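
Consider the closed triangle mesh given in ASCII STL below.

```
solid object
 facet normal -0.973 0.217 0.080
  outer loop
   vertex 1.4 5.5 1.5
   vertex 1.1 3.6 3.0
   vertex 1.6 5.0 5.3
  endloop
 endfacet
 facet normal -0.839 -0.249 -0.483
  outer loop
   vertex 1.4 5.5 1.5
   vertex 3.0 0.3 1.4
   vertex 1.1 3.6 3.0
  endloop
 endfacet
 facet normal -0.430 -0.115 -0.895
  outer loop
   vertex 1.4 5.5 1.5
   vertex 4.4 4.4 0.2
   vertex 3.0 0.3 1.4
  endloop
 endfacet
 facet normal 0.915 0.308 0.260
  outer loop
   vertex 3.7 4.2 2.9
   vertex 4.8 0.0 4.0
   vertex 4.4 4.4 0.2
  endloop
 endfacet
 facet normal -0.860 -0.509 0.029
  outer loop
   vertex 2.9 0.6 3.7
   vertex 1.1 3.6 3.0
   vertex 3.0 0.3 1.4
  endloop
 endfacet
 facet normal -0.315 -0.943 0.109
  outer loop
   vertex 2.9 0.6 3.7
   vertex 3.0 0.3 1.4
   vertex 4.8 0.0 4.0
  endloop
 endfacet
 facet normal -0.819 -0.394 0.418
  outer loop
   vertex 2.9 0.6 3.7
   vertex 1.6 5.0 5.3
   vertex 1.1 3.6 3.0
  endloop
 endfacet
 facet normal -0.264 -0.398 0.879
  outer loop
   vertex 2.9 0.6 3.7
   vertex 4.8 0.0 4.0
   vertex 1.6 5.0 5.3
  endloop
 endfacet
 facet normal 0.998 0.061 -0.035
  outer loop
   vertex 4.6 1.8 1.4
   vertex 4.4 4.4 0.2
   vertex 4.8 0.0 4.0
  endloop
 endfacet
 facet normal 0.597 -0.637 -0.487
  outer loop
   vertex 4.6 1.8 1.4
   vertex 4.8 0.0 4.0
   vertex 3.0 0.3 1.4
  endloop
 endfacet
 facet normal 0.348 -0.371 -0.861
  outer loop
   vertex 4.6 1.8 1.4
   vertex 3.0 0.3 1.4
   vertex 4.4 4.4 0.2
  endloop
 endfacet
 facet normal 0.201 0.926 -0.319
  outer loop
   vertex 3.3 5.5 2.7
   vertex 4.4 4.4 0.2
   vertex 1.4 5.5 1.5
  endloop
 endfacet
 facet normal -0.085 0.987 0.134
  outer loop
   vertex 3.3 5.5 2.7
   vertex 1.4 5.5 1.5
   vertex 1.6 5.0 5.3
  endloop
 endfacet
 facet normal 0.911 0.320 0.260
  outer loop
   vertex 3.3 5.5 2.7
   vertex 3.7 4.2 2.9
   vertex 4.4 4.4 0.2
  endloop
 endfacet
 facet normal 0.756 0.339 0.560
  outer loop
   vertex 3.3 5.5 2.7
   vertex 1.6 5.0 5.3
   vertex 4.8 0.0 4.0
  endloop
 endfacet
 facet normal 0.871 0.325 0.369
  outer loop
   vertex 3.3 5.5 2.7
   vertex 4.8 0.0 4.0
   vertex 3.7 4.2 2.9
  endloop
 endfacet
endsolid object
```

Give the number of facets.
16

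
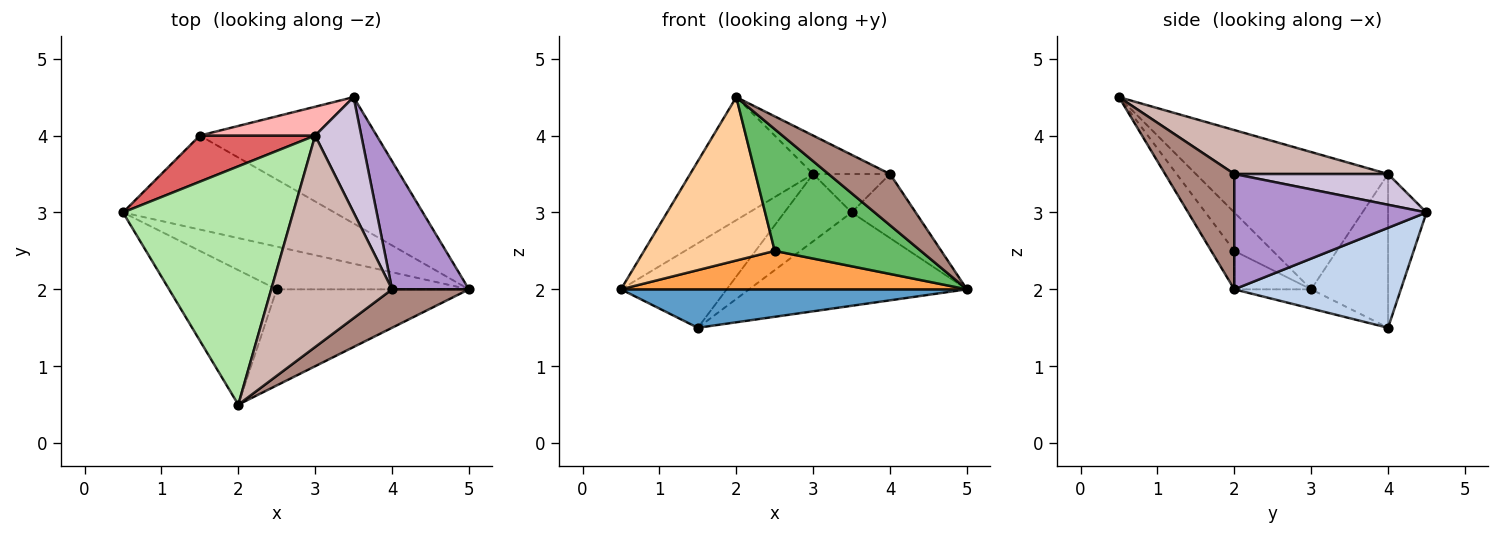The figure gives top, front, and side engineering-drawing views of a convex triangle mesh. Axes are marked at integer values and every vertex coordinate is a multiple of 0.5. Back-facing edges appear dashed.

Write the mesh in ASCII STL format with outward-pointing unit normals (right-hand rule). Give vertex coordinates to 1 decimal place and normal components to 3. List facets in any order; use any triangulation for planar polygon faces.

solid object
 facet normal -0.084 -0.377 -0.922
  outer loop
   vertex 1.5 4.0 1.5
   vertex 5.0 2.0 2.0
   vertex 0.5 3.0 2.0
  endloop
 endfacet
 facet normal 0.414 0.541 -0.732
  outer loop
   vertex 1.5 4.0 1.5
   vertex 3.5 4.5 3.0
   vertex 5.0 2.0 2.0
  endloop
 endfacet
 facet normal -0.147 -0.662 -0.735
  outer loop
   vertex 2.5 2.0 2.5
   vertex 0.5 3.0 2.0
   vertex 5.0 2.0 2.0
  endloop
 endfacet
 facet normal -0.221 -0.753 -0.620
  outer loop
   vertex 2.5 2.0 2.5
   vertex 2.0 0.5 4.5
   vertex 0.5 3.0 2.0
  endloop
 endfacet
 facet normal -0.123 -0.779 -0.615
  outer loop
   vertex 2.5 2.0 2.5
   vertex 5.0 2.0 2.0
   vertex 2.0 0.5 4.5
  endloop
 endfacet
 facet normal -0.582 0.373 0.722
  outer loop
   vertex 3.0 4.0 3.5
   vertex 0.5 3.0 2.0
   vertex 2.0 0.5 4.5
  endloop
 endfacet
 facet normal -0.538 0.740 0.404
  outer loop
   vertex 3.0 4.0 3.5
   vertex 1.5 4.0 1.5
   vertex 0.5 3.0 2.0
  endloop
 endfacet
 facet normal -0.465 0.814 0.349
  outer loop
   vertex 3.0 4.0 3.5
   vertex 3.5 4.5 3.0
   vertex 1.5 4.0 1.5
  endloop
 endfacet
 facet normal 0.802 0.267 0.535
  outer loop
   vertex 4.0 2.0 3.5
   vertex 5.0 2.0 2.0
   vertex 3.5 4.5 3.0
  endloop
 endfacet
 facet normal 0.535 0.267 0.802
  outer loop
   vertex 4.0 2.0 3.5
   vertex 3.5 4.5 3.0
   vertex 3.0 4.0 3.5
  endloop
 endfacet
 facet normal 0.669 -0.595 0.446
  outer loop
   vertex 4.0 2.0 3.5
   vertex 2.0 0.5 4.5
   vertex 5.0 2.0 2.0
  endloop
 endfacet
 facet normal 0.337 0.168 0.926
  outer loop
   vertex 4.0 2.0 3.5
   vertex 3.0 4.0 3.5
   vertex 2.0 0.5 4.5
  endloop
 endfacet
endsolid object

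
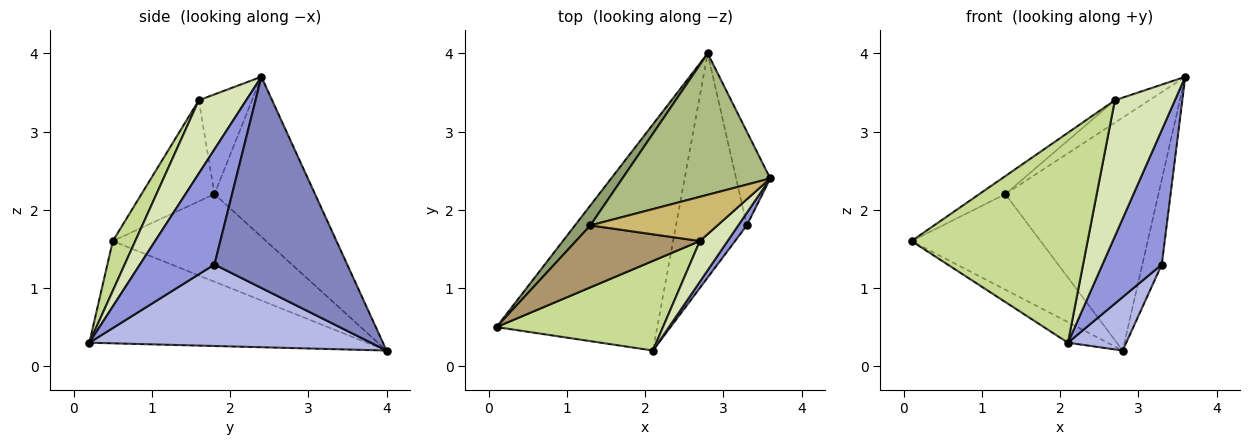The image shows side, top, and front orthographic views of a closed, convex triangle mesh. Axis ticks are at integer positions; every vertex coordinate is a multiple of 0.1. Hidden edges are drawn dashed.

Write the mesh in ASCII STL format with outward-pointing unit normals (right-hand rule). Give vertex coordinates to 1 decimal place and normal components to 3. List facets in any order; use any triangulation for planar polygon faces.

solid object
 facet normal -0.535 0.076 -0.841
  outer loop
   vertex 2.1 0.2 0.3
   vertex 0.1 0.5 1.6
   vertex 2.8 4.0 0.2
  endloop
 endfacet
 facet normal 0.977 0.143 -0.158
  outer loop
   vertex 3.3 1.8 1.3
   vertex 2.8 4.0 0.2
   vertex 3.6 2.4 3.7
  endloop
 endfacet
 facet normal 0.781 -0.622 0.058
  outer loop
   vertex 3.3 1.8 1.3
   vertex 3.6 2.4 3.7
   vertex 2.1 0.2 0.3
  endloop
 endfacet
 facet normal 0.746 -0.154 -0.648
  outer loop
   vertex 3.3 1.8 1.3
   vertex 2.1 0.2 0.3
   vertex 2.8 4.0 0.2
  endloop
 endfacet
 facet normal -0.758 0.638 0.133
  outer loop
   vertex 1.3 1.8 2.2
   vertex 2.8 4.0 0.2
   vertex 0.1 0.5 1.6
  endloop
 endfacet
 facet normal -0.490 0.745 0.453
  outer loop
   vertex 1.3 1.8 2.2
   vertex 3.6 2.4 3.7
   vertex 2.8 4.0 0.2
  endloop
 endfacet
 facet normal 0.116 -0.913 0.390
  outer loop
   vertex 2.7 1.6 3.4
   vertex 0.1 0.5 1.6
   vertex 2.1 0.2 0.3
  endloop
 endfacet
 facet normal 0.603 -0.764 0.228
  outer loop
   vertex 2.7 1.6 3.4
   vertex 2.1 0.2 0.3
   vertex 3.6 2.4 3.7
  endloop
 endfacet
 facet normal -0.616 0.220 0.756
  outer loop
   vertex 2.7 1.6 3.4
   vertex 1.3 1.8 2.2
   vertex 0.1 0.5 1.6
  endloop
 endfacet
 facet normal -0.573 0.371 0.731
  outer loop
   vertex 2.7 1.6 3.4
   vertex 3.6 2.4 3.7
   vertex 1.3 1.8 2.2
  endloop
 endfacet
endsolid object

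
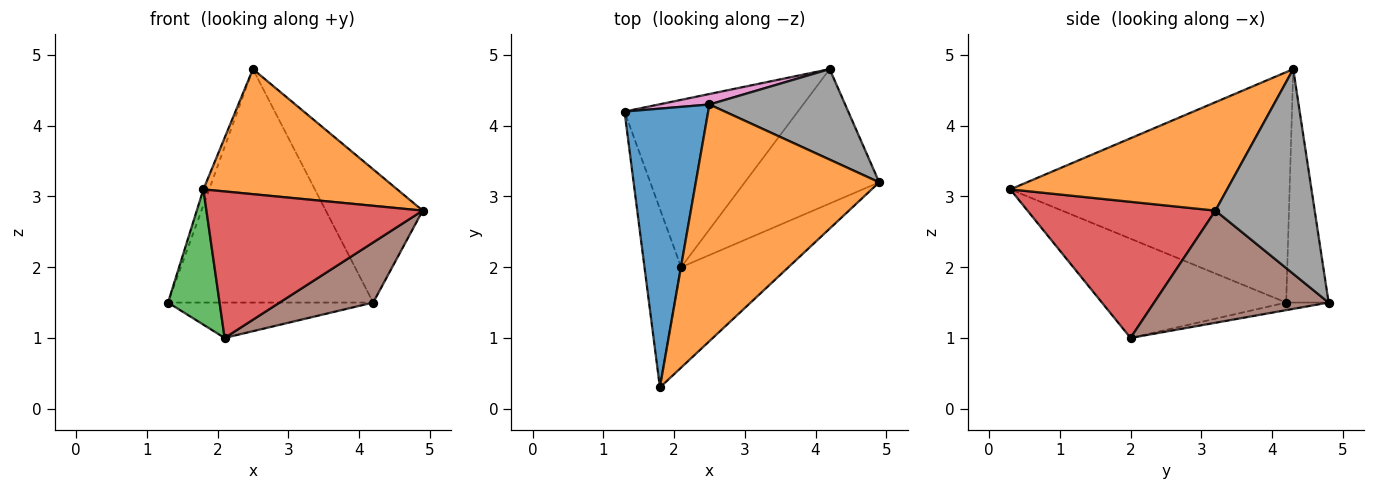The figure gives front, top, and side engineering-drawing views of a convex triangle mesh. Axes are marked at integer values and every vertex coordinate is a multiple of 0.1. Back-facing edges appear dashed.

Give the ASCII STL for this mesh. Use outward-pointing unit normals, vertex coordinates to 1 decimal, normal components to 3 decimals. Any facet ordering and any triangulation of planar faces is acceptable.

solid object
 facet normal -0.940 0.019 0.341
  outer loop
   vertex 2.5 4.3 4.8
   vertex 1.3 4.2 1.5
   vertex 1.8 0.3 3.1
  endloop
 endfacet
 facet normal 0.463 -0.414 0.784
  outer loop
   vertex 2.5 4.3 4.8
   vertex 1.8 0.3 3.1
   vertex 4.9 3.2 2.8
  endloop
 endfacet
 facet normal -0.907 -0.254 -0.335
  outer loop
   vertex 2.1 2.0 1.0
   vertex 1.8 0.3 3.1
   vertex 1.3 4.2 1.5
  endloop
 endfacet
 facet normal 0.583 -0.670 -0.459
  outer loop
   vertex 2.1 2.0 1.0
   vertex 4.9 3.2 2.8
   vertex 1.8 0.3 3.1
  endloop
 endfacet
 facet normal -0.043 0.207 -0.977
  outer loop
   vertex 4.2 4.8 1.5
   vertex 2.1 2.0 1.0
   vertex 1.3 4.2 1.5
  endloop
 endfacet
 facet normal 0.606 -0.325 -0.726
  outer loop
   vertex 4.2 4.8 1.5
   vertex 4.9 3.2 2.8
   vertex 2.1 2.0 1.0
  endloop
 endfacet
 facet normal -0.202 0.978 0.044
  outer loop
   vertex 4.2 4.8 1.5
   vertex 1.3 4.2 1.5
   vertex 2.5 4.3 4.8
  endloop
 endfacet
 facet normal 0.646 0.631 0.429
  outer loop
   vertex 4.2 4.8 1.5
   vertex 2.5 4.3 4.8
   vertex 4.9 3.2 2.8
  endloop
 endfacet
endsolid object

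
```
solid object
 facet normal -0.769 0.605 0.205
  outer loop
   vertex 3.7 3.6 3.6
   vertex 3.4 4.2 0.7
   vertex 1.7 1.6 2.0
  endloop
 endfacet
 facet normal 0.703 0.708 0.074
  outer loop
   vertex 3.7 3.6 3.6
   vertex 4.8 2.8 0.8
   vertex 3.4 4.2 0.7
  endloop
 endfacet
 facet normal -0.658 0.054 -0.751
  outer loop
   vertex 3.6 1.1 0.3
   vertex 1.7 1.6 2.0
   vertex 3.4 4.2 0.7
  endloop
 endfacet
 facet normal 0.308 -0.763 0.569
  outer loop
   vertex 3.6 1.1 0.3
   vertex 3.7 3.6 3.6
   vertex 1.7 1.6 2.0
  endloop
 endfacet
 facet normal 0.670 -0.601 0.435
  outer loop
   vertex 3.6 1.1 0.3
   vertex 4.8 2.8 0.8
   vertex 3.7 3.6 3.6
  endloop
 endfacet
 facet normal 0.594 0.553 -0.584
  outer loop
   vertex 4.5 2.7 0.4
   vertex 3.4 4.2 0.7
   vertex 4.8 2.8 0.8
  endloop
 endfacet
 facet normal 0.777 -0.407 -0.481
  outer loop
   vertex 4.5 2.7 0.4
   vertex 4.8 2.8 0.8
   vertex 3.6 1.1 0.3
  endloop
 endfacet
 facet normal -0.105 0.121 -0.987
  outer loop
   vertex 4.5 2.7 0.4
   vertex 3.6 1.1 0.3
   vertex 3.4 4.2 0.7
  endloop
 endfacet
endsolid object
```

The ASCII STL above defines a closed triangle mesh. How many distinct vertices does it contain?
6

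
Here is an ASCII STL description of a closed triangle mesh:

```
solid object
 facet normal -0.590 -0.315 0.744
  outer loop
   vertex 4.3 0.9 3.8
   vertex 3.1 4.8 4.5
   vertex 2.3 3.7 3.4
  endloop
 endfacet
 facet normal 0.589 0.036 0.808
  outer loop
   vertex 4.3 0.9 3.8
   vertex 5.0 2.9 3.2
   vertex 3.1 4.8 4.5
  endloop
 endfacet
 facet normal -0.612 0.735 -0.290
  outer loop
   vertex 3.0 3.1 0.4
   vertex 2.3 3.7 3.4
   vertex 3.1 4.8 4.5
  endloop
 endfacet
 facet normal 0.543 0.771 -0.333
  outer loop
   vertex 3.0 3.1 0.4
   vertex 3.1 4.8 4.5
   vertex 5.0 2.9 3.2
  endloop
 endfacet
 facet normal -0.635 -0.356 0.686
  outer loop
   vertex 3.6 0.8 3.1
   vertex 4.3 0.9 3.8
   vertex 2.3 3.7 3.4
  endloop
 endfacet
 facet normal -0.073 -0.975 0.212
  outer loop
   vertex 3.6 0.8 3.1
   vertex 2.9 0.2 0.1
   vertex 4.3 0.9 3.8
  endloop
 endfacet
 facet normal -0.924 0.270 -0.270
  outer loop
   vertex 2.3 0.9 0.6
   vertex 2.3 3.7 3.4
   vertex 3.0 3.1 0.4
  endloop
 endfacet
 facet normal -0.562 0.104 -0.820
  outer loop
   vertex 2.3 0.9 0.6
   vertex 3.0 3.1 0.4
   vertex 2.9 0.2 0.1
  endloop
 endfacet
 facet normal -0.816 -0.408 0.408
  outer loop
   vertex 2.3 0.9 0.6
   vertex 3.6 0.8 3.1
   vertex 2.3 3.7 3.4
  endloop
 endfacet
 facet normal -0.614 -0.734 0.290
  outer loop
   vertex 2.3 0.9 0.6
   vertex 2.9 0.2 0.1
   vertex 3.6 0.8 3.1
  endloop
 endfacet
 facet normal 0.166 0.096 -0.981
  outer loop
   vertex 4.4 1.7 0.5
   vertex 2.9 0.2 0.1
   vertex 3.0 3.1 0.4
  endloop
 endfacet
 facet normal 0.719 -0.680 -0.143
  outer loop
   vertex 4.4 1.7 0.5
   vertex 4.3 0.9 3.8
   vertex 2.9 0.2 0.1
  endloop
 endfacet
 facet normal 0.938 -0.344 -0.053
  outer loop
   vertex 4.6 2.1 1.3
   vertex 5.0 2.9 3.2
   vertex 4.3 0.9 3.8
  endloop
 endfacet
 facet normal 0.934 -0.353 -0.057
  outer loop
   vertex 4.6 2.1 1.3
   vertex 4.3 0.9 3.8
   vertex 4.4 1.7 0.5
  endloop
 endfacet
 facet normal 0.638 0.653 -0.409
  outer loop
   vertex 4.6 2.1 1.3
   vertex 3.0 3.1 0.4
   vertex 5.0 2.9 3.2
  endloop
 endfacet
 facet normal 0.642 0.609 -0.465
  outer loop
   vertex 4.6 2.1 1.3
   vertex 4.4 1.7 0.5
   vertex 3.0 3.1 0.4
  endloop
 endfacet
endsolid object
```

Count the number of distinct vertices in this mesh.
10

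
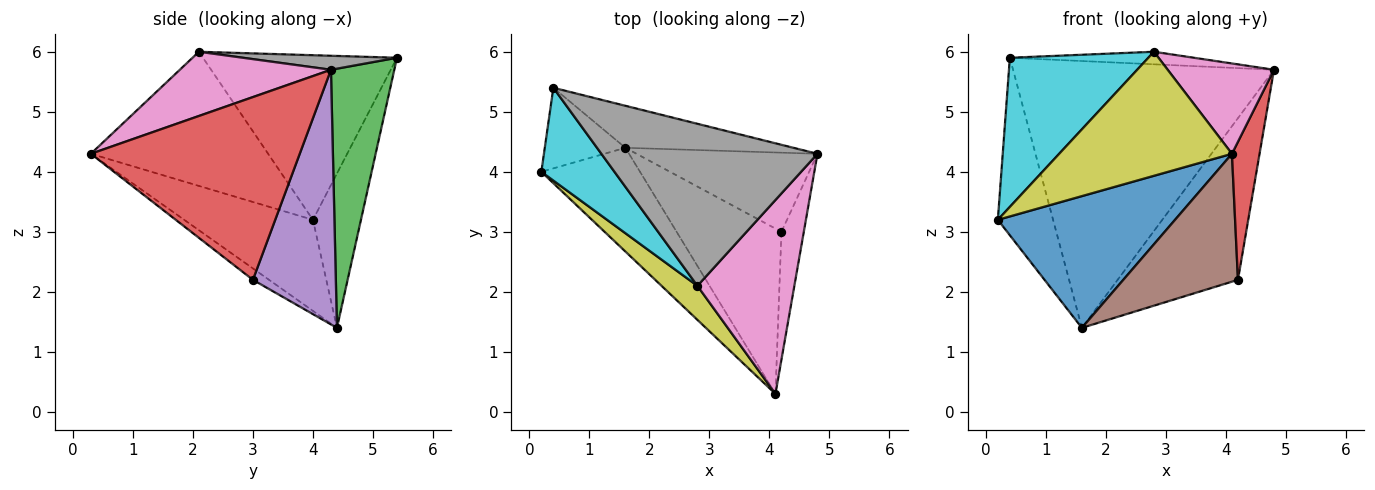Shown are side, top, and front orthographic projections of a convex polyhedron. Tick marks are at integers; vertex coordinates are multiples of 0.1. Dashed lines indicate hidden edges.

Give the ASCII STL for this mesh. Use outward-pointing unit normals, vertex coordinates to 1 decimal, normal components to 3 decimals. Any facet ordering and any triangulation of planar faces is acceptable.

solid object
 facet normal -0.496 -0.682 -0.537
  outer loop
   vertex 1.6 4.4 1.4
   vertex 4.1 0.3 4.3
   vertex 0.2 4.0 3.2
  endloop
 endfacet
 facet normal -0.621 0.714 -0.324
  outer loop
   vertex 0.4 5.4 5.9
   vertex 1.6 4.4 1.4
   vertex 0.2 4.0 3.2
  endloop
 endfacet
 facet normal 0.233 0.961 -0.151
  outer loop
   vertex 0.4 5.4 5.9
   vertex 4.8 4.3 5.7
   vertex 1.6 4.4 1.4
  endloop
 endfacet
 facet normal 0.984 -0.130 -0.120
  outer loop
   vertex 4.2 3.0 2.2
   vertex 4.8 4.3 5.7
   vertex 4.1 0.3 4.3
  endloop
 endfacet
 facet normal 0.526 0.764 -0.374
  outer loop
   vertex 4.2 3.0 2.2
   vertex 1.6 4.4 1.4
   vertex 4.8 4.3 5.7
  endloop
 endfacet
 facet normal -0.086 -0.610 -0.788
  outer loop
   vertex 4.2 3.0 2.2
   vertex 4.1 0.3 4.3
   vertex 1.6 4.4 1.4
  endloop
 endfacet
 facet normal 0.515 -0.362 0.777
  outer loop
   vertex 2.8 2.1 6.0
   vertex 4.1 0.3 4.3
   vertex 4.8 4.3 5.7
  endloop
 endfacet
 facet normal 0.064 0.077 0.995
  outer loop
   vertex 2.8 2.1 6.0
   vertex 4.8 4.3 5.7
   vertex 0.4 5.4 5.9
  endloop
 endfacet
 facet normal -0.703 -0.686 0.188
  outer loop
   vertex 2.8 2.1 6.0
   vertex 0.2 4.0 3.2
   vertex 4.1 0.3 4.3
  endloop
 endfacet
 facet normal -0.765 -0.546 0.340
  outer loop
   vertex 2.8 2.1 6.0
   vertex 0.4 5.4 5.9
   vertex 0.2 4.0 3.2
  endloop
 endfacet
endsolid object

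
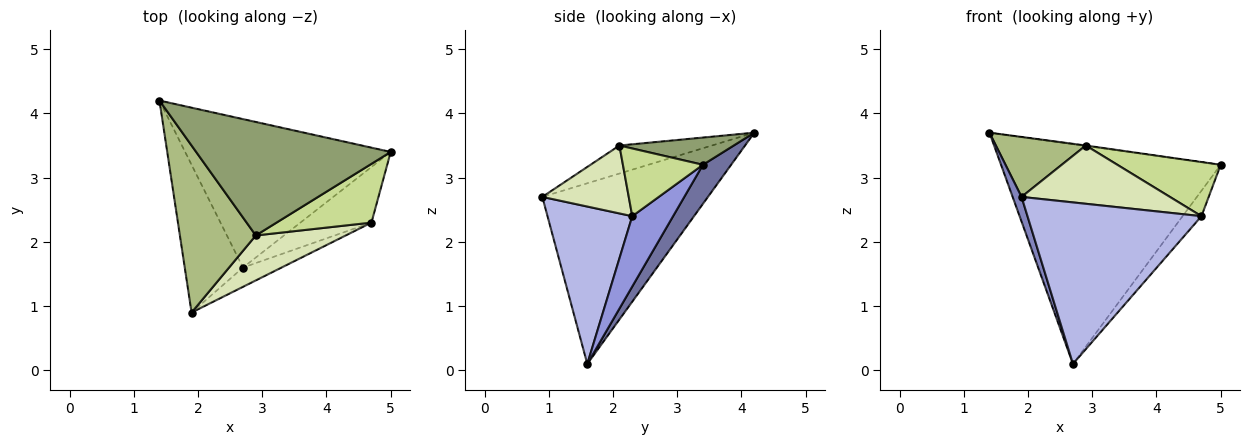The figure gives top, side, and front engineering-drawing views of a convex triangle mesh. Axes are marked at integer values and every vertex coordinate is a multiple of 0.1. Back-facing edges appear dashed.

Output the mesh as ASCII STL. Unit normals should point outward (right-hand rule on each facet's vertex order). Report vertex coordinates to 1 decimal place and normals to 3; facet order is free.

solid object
 facet normal 0.106 0.824 -0.557
  outer loop
   vertex 2.7 1.6 0.1
   vertex 1.4 4.2 3.7
   vertex 5.0 3.4 3.2
  endloop
 endfacet
 facet normal -0.951 -0.051 -0.306
  outer loop
   vertex 2.7 1.6 0.1
   vertex 1.9 0.9 2.7
   vertex 1.4 4.2 3.7
  endloop
 endfacet
 facet normal 0.669 0.309 -0.676
  outer loop
   vertex 4.7 2.3 2.4
   vertex 2.7 1.6 0.1
   vertex 5.0 3.4 3.2
  endloop
 endfacet
 facet normal 0.435 -0.894 -0.107
  outer loop
   vertex 4.7 2.3 2.4
   vertex 1.9 0.9 2.7
   vertex 2.7 1.6 0.1
  endloop
 endfacet
 facet normal 0.139 0.005 0.990
  outer loop
   vertex 2.9 2.1 3.5
   vertex 5.0 3.4 3.2
   vertex 1.4 4.2 3.7
  endloop
 endfacet
 facet normal -0.328 -0.319 0.889
  outer loop
   vertex 2.9 2.1 3.5
   vertex 1.4 4.2 3.7
   vertex 1.9 0.9 2.7
  endloop
 endfacet
 facet normal 0.465 -0.600 0.651
  outer loop
   vertex 2.9 2.1 3.5
   vertex 4.7 2.3 2.4
   vertex 5.0 3.4 3.2
  endloop
 endfacet
 facet normal 0.419 -0.719 0.555
  outer loop
   vertex 2.9 2.1 3.5
   vertex 1.9 0.9 2.7
   vertex 4.7 2.3 2.4
  endloop
 endfacet
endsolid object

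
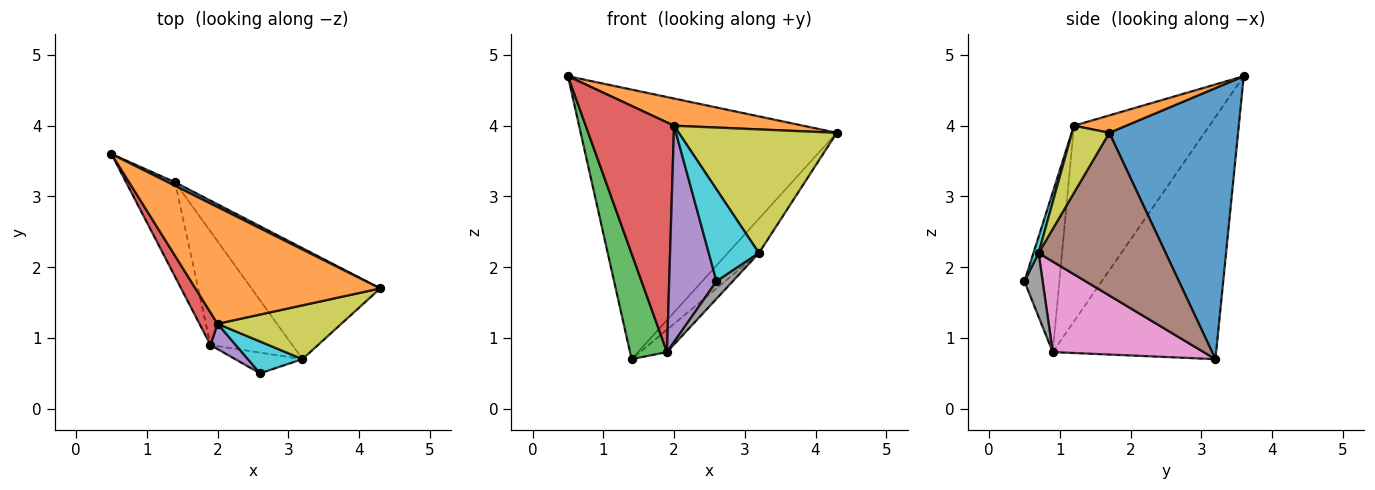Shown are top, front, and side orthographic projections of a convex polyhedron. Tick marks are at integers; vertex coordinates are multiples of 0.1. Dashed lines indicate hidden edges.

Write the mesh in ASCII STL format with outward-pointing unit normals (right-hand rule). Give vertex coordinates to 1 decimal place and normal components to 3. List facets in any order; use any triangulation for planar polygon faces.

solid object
 facet normal 0.449 0.893 0.012
  outer loop
   vertex 1.4 3.2 0.7
   vertex 0.5 3.6 4.7
   vertex 4.3 1.7 3.9
  endloop
 endfacet
 facet normal 0.091 -0.226 0.970
  outer loop
   vertex 2.0 1.2 4.0
   vertex 4.3 1.7 3.9
   vertex 0.5 3.6 4.7
  endloop
 endfacet
 facet normal -0.957 -0.216 -0.194
  outer loop
   vertex 1.9 0.9 0.8
   vertex 0.5 3.6 4.7
   vertex 1.4 3.2 0.7
  endloop
 endfacet
 facet normal -0.835 -0.545 0.077
  outer loop
   vertex 1.9 0.9 0.8
   vertex 2.0 1.2 4.0
   vertex 0.5 3.6 4.7
  endloop
 endfacet
 facet normal -0.591 -0.801 0.094
  outer loop
   vertex 1.9 0.9 0.8
   vertex 2.6 0.5 1.8
   vertex 2.0 1.2 4.0
  endloop
 endfacet
 facet normal 0.770 0.189 -0.609
  outer loop
   vertex 3.2 0.7 2.2
   vertex 1.4 3.2 0.7
   vertex 4.3 1.7 3.9
  endloop
 endfacet
 facet normal 0.736 0.131 -0.664
  outer loop
   vertex 3.2 0.7 2.2
   vertex 1.9 0.9 0.8
   vertex 1.4 3.2 0.7
  endloop
 endfacet
 facet normal 0.587 -0.522 -0.619
  outer loop
   vertex 3.2 0.7 2.2
   vertex 2.6 0.5 1.8
   vertex 1.9 0.9 0.8
  endloop
 endfacet
 facet normal 0.212 -0.896 0.390
  outer loop
   vertex 3.2 0.7 2.2
   vertex 4.3 1.7 3.9
   vertex 2.0 1.2 4.0
  endloop
 endfacet
 facet normal 0.096 -0.941 0.326
  outer loop
   vertex 3.2 0.7 2.2
   vertex 2.0 1.2 4.0
   vertex 2.6 0.5 1.8
  endloop
 endfacet
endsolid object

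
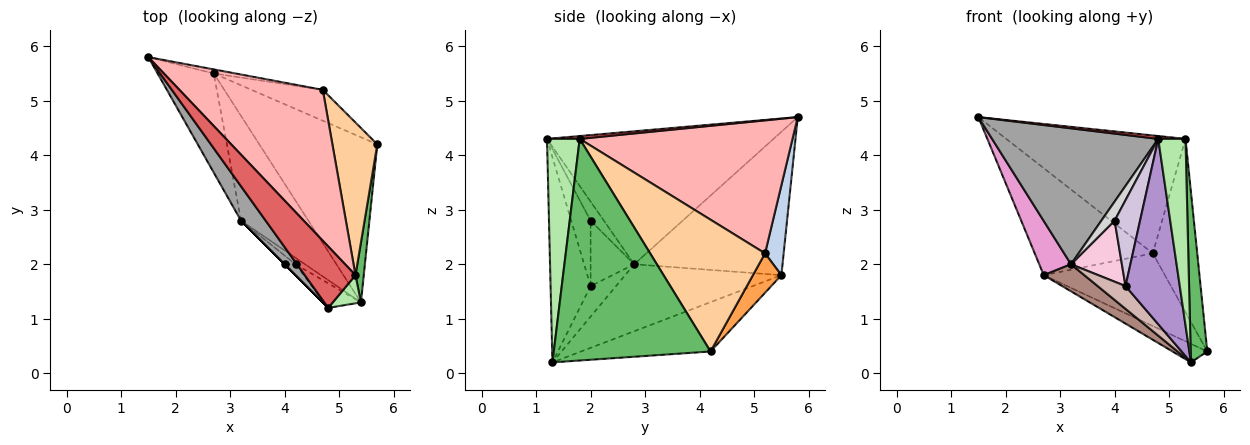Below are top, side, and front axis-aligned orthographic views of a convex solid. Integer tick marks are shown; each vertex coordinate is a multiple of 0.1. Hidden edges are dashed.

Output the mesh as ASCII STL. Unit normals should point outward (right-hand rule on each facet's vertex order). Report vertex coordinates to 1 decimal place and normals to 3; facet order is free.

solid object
 facet normal -0.384 0.103 -0.918
  outer loop
   vertex 2.7 5.5 1.8
   vertex 5.7 4.2 0.4
   vertex 5.4 1.3 0.2
  endloop
 endfacet
 facet normal 0.156 0.987 -0.038
  outer loop
   vertex 4.7 5.2 2.2
   vertex 2.7 5.5 1.8
   vertex 1.5 5.8 4.7
  endloop
 endfacet
 facet normal 0.211 0.900 -0.382
  outer loop
   vertex 4.7 5.2 2.2
   vertex 5.7 4.2 0.4
   vertex 2.7 5.5 1.8
  endloop
 endfacet
 facet normal 0.889 0.344 0.303
  outer loop
   vertex 5.3 1.8 4.3
   vertex 5.7 4.2 0.4
   vertex 4.7 5.2 2.2
  endloop
 endfacet
 facet normal 0.994 -0.105 0.037
  outer loop
   vertex 5.3 1.8 4.3
   vertex 5.4 1.3 0.2
   vertex 5.7 4.2 0.4
  endloop
 endfacet
 facet normal 0.765 -0.637 0.096
  outer loop
   vertex 5.3 1.8 4.3
   vertex 4.8 1.2 4.3
   vertex 5.4 1.3 0.2
  endloop
 endfacet
 facet normal 0.056 -0.047 0.997
  outer loop
   vertex 5.3 1.8 4.3
   vertex 1.5 5.8 4.7
   vertex 4.8 1.2 4.3
  endloop
 endfacet
 facet normal 0.590 0.497 0.636
  outer loop
   vertex 5.3 1.8 4.3
   vertex 4.7 5.2 2.2
   vertex 1.5 5.8 4.7
  endloop
 endfacet
 facet normal -0.590 -0.800 -0.106
  outer loop
   vertex 4.2 2.0 1.6
   vertex 5.4 1.3 0.2
   vertex 4.8 1.2 4.3
  endloop
 endfacet
 facet normal -0.603 -0.791 -0.100
  outer loop
   vertex 4.2 2.0 1.6
   vertex 4.8 1.2 4.3
   vertex 4.0 2.0 2.8
  endloop
 endfacet
 facet normal -0.694 -0.180 -0.698
  outer loop
   vertex 3.2 2.8 2.0
   vertex 2.7 5.5 1.8
   vertex 5.4 1.3 0.2
  endloop
 endfacet
 facet normal -0.660 -0.723 -0.204
  outer loop
   vertex 3.2 2.8 2.0
   vertex 5.4 1.3 0.2
   vertex 4.2 2.0 1.6
  endloop
 endfacet
 facet normal -0.913 -0.196 -0.358
  outer loop
   vertex 3.2 2.8 2.0
   vertex 1.5 5.8 4.7
   vertex 2.7 5.5 1.8
  endloop
 endfacet
 facet normal -0.647 -0.755 -0.108
  outer loop
   vertex 3.2 2.8 2.0
   vertex 4.2 2.0 1.6
   vertex 4.0 2.0 2.8
  endloop
 endfacet
 facet normal -0.797 -0.585 0.148
  outer loop
   vertex 3.2 2.8 2.0
   vertex 4.8 1.2 4.3
   vertex 1.5 5.8 4.7
  endloop
 endfacet
 facet normal -0.707 -0.707 0.000
  outer loop
   vertex 3.2 2.8 2.0
   vertex 4.0 2.0 2.8
   vertex 4.8 1.2 4.3
  endloop
 endfacet
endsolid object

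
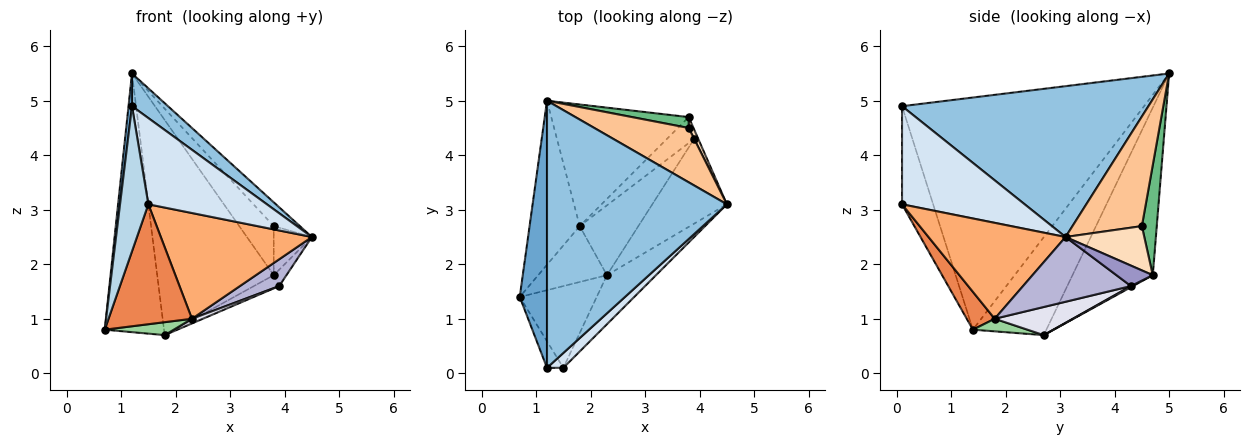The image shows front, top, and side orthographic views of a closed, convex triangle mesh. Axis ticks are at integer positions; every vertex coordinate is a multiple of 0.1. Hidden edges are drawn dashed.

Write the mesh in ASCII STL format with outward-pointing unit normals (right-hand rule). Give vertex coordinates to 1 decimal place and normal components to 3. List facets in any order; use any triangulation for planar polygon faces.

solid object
 facet normal -0.993 -0.014 0.117
  outer loop
   vertex 1.2 0.1 4.9
   vertex 1.2 5.0 5.5
   vertex 0.7 1.4 0.8
  endloop
 endfacet
 facet normal 0.640 -0.093 0.763
  outer loop
   vertex 1.2 0.1 4.9
   vertex 4.5 3.1 2.5
   vertex 1.2 5.0 5.5
  endloop
 endfacet
 facet normal -0.734 -0.668 -0.122
  outer loop
   vertex 1.5 0.1 3.1
   vertex 1.2 0.1 4.9
   vertex 0.7 1.4 0.8
  endloop
 endfacet
 facet normal 0.714 -0.690 0.119
  outer loop
   vertex 1.5 0.1 3.1
   vertex 4.5 3.1 2.5
   vertex 1.2 0.1 4.9
  endloop
 endfacet
 facet normal 0.267 -0.796 -0.543
  outer loop
   vertex 2.3 1.8 1.0
   vertex 1.5 0.1 3.1
   vertex 0.7 1.4 0.8
  endloop
 endfacet
 facet normal 0.635 -0.700 -0.325
  outer loop
   vertex 2.3 1.8 1.0
   vertex 4.5 3.1 2.5
   vertex 1.5 0.1 3.1
  endloop
 endfacet
 facet normal 0.729 0.275 0.627
  outer loop
   vertex 3.8 4.5 2.7
   vertex 1.2 5.0 5.5
   vertex 4.5 3.1 2.5
  endloop
 endfacet
 facet normal 0.896 0.434 0.096
  outer loop
   vertex 3.8 4.5 2.7
   vertex 4.5 3.1 2.5
   vertex 3.8 4.7 1.8
  endloop
 endfacet
 facet normal 0.388 0.900 0.200
  outer loop
   vertex 3.8 4.5 2.7
   vertex 3.8 4.7 1.8
   vertex 1.2 5.0 5.5
  endloop
 endfacet
 facet normal 0.175 -0.222 -0.959
  outer loop
   vertex 1.8 2.7 0.7
   vertex 2.3 1.8 1.0
   vertex 0.7 1.4 0.8
  endloop
 endfacet
 facet normal -0.723 0.583 -0.370
  outer loop
   vertex 1.8 2.7 0.7
   vertex 0.7 1.4 0.8
   vertex 1.2 5.0 5.5
  endloop
 endfacet
 facet normal -0.514 0.747 -0.422
  outer loop
   vertex 1.8 2.7 0.7
   vertex 1.2 5.0 5.5
   vertex 3.8 4.7 1.8
  endloop
 endfacet
 facet normal 0.927 0.325 -0.185
  outer loop
   vertex 3.9 4.3 1.6
   vertex 3.8 4.7 1.8
   vertex 4.5 3.1 2.5
  endloop
 endfacet
 facet normal 0.638 -0.232 -0.734
  outer loop
   vertex 3.9 4.3 1.6
   vertex 4.5 3.1 2.5
   vertex 2.3 1.8 1.0
  endloop
 endfacet
 facet normal 0.036 0.454 -0.890
  outer loop
   vertex 3.9 4.3 1.6
   vertex 1.8 2.7 0.7
   vertex 3.8 4.7 1.8
  endloop
 endfacet
 facet normal 0.432 -0.060 -0.900
  outer loop
   vertex 3.9 4.3 1.6
   vertex 2.3 1.8 1.0
   vertex 1.8 2.7 0.7
  endloop
 endfacet
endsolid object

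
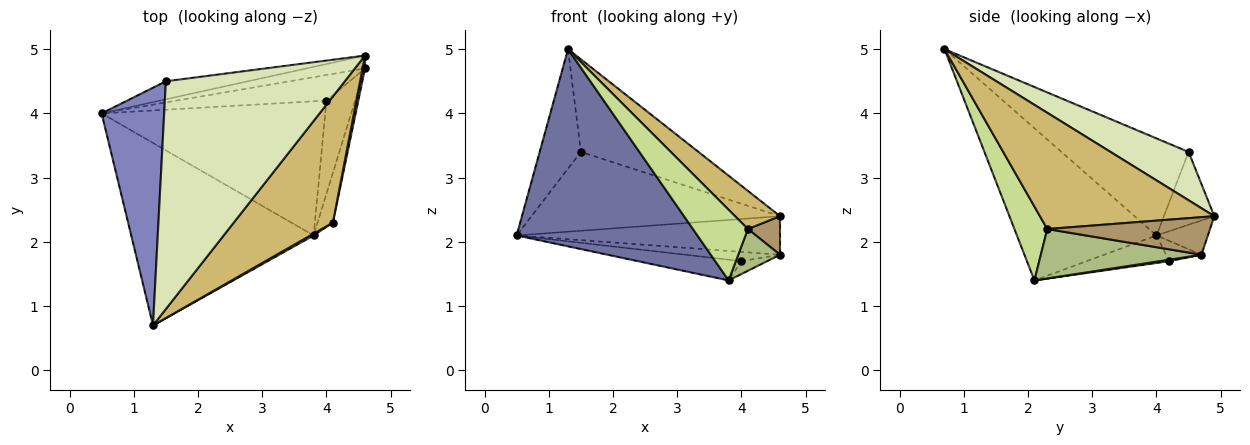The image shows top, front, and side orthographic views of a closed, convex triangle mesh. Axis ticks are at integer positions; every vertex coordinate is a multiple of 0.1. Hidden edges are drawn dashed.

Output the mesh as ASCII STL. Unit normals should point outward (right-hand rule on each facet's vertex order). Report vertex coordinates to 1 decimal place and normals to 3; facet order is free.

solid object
 facet normal -0.493 -0.639 -0.591
  outer loop
   vertex 3.8 2.1 1.4
   vertex 1.3 0.7 5.0
   vertex 0.5 4.0 2.1
  endloop
 endfacet
 facet normal -0.811 0.263 0.523
  outer loop
   vertex 1.5 4.5 3.4
   vertex 0.5 4.0 2.1
   vertex 1.3 0.7 5.0
  endloop
 endfacet
 facet normal -0.126 0.338 -0.933
  outer loop
   vertex 4.0 4.2 1.7
   vertex 0.5 4.0 2.1
   vertex 4.6 4.7 1.8
  endloop
 endfacet
 facet normal -0.121 0.152 -0.981
  outer loop
   vertex 4.0 4.2 1.7
   vertex 3.8 2.1 1.4
   vertex 0.5 4.0 2.1
  endloop
 endfacet
 facet normal 0.051 0.136 -0.989
  outer loop
   vertex 4.0 4.2 1.7
   vertex 4.6 4.7 1.8
   vertex 3.8 2.1 1.4
  endloop
 endfacet
 facet normal 0.927 -0.241 -0.287
  outer loop
   vertex 4.1 2.3 2.2
   vertex 3.8 2.1 1.4
   vertex 4.6 4.7 1.8
  endloop
 endfacet
 facet normal 0.513 -0.858 0.022
  outer loop
   vertex 4.1 2.3 2.2
   vertex 1.3 0.7 5.0
   vertex 3.8 2.1 1.4
  endloop
 endfacet
 facet normal 0.243 0.366 0.899
  outer loop
   vertex 4.6 4.9 2.4
   vertex 1.5 4.5 3.4
   vertex 1.3 0.7 5.0
  endloop
 endfacet
 facet normal 0.979 -0.193 0.064
  outer loop
   vertex 4.6 4.9 2.4
   vertex 4.1 2.3 2.2
   vertex 4.6 4.7 1.8
  endloop
 endfacet
 facet normal 0.747 -0.193 0.637
  outer loop
   vertex 4.6 4.9 2.4
   vertex 1.3 0.7 5.0
   vertex 4.1 2.3 2.2
  endloop
 endfacet
 facet normal -0.182 0.933 -0.311
  outer loop
   vertex 4.6 4.9 2.4
   vertex 4.6 4.7 1.8
   vertex 0.5 4.0 2.1
  endloop
 endfacet
 facet normal -0.194 0.956 -0.219
  outer loop
   vertex 4.6 4.9 2.4
   vertex 0.5 4.0 2.1
   vertex 1.5 4.5 3.4
  endloop
 endfacet
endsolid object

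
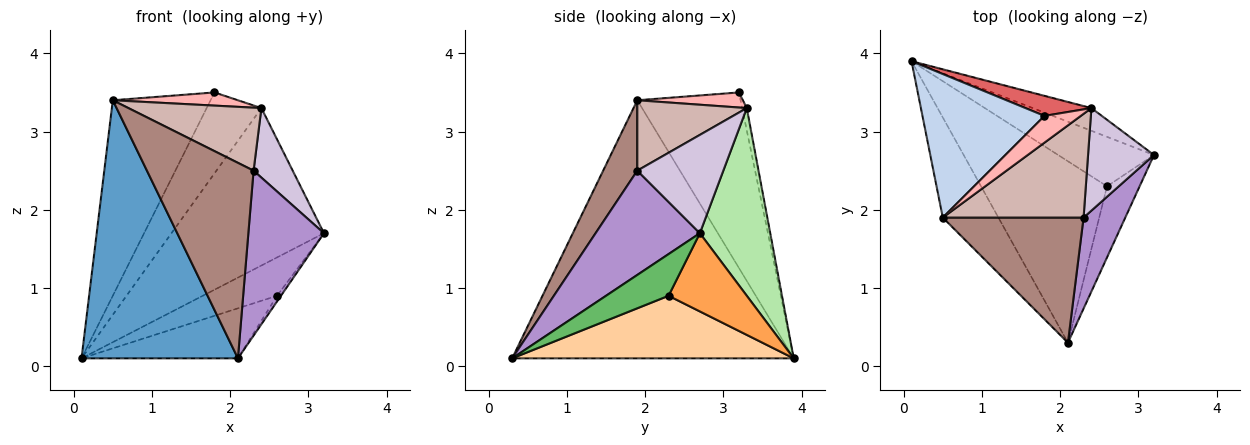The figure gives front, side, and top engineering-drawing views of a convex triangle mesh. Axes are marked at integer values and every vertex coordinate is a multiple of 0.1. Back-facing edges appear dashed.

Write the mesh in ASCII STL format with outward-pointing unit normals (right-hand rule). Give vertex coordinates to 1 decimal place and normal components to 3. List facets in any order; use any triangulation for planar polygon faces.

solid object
 facet normal -0.859 -0.477 -0.185
  outer loop
   vertex 0.5 1.9 3.4
   vertex 0.1 3.9 0.1
   vertex 2.1 0.3 0.1
  endloop
 endfacet
 facet normal -0.648 0.614 0.451
  outer loop
   vertex 0.5 1.9 3.4
   vertex 1.8 3.2 3.5
   vertex 0.1 3.9 0.1
  endloop
 endfacet
 facet normal 0.542 0.515 -0.664
  outer loop
   vertex 2.6 2.3 0.9
   vertex 0.1 3.9 0.1
   vertex 3.2 2.7 1.7
  endloop
 endfacet
 facet normal 0.432 0.240 -0.870
  outer loop
   vertex 2.6 2.3 0.9
   vertex 2.1 0.3 0.1
   vertex 0.1 3.9 0.1
  endloop
 endfacet
 facet normal 0.787 0.049 -0.615
  outer loop
   vertex 2.6 2.3 0.9
   vertex 3.2 2.7 1.7
   vertex 2.1 0.3 0.1
  endloop
 endfacet
 facet normal 0.416 0.900 -0.130
  outer loop
   vertex 2.4 3.3 3.3
   vertex 3.2 2.7 1.7
   vertex 0.1 3.9 0.1
  endloop
 endfacet
 facet normal -0.081 0.967 0.240
  outer loop
   vertex 2.4 3.3 3.3
   vertex 0.1 3.9 0.1
   vertex 1.8 3.2 3.5
  endloop
 endfacet
 facet normal 0.349 -0.414 0.841
  outer loop
   vertex 2.4 3.3 3.3
   vertex 1.8 3.2 3.5
   vertex 0.5 1.9 3.4
  endloop
 endfacet
 facet normal 0.770 -0.558 0.308
  outer loop
   vertex 2.3 1.9 2.5
   vertex 2.1 0.3 0.1
   vertex 3.2 2.7 1.7
  endloop
 endfacet
 facet normal 0.777 -0.353 0.521
  outer loop
   vertex 2.3 1.9 2.5
   vertex 3.2 2.7 1.7
   vertex 2.4 3.3 3.3
  endloop
 endfacet
 facet normal 0.260 -0.813 0.520
  outer loop
   vertex 2.3 1.9 2.5
   vertex 0.5 1.9 3.4
   vertex 2.1 0.3 0.1
  endloop
 endfacet
 facet normal 0.393 -0.477 0.786
  outer loop
   vertex 2.3 1.9 2.5
   vertex 2.4 3.3 3.3
   vertex 0.5 1.9 3.4
  endloop
 endfacet
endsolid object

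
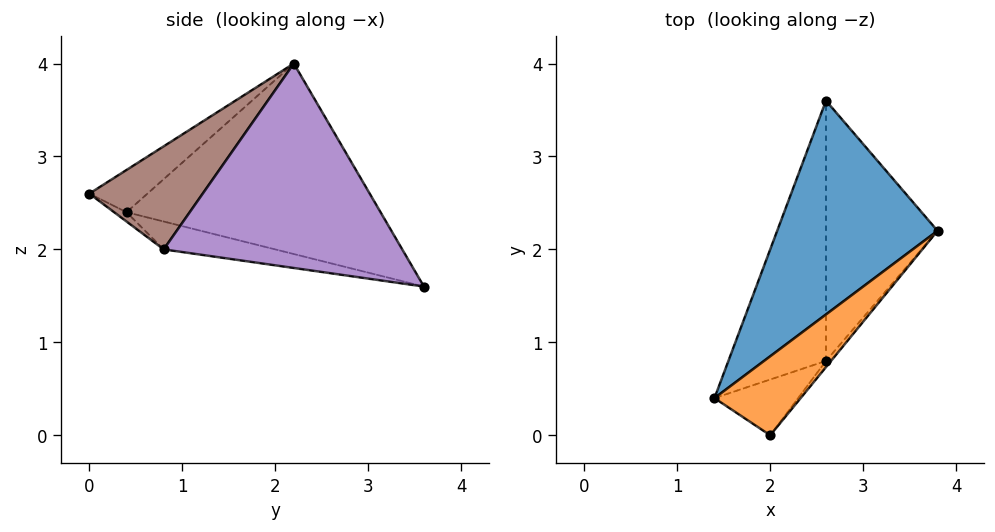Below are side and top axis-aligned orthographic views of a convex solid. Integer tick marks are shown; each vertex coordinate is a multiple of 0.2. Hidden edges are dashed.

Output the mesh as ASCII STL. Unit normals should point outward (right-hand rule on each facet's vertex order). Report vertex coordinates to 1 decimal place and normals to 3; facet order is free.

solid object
 facet normal -0.698 0.409 0.588
  outer loop
   vertex 2.6 3.6 1.6
   vertex 1.4 0.4 2.4
   vertex 3.8 2.2 4.0
  endloop
 endfacet
 facet normal -0.431 -0.207 0.879
  outer loop
   vertex 2.0 0.0 2.6
   vertex 3.8 2.2 4.0
   vertex 1.4 0.4 2.4
  endloop
 endfacet
 facet normal -0.272 -0.136 -0.953
  outer loop
   vertex 2.6 0.8 2.0
   vertex 1.4 0.4 2.4
   vertex 2.6 3.6 1.6
  endloop
 endfacet
 facet normal -0.092 -0.552 -0.829
  outer loop
   vertex 2.6 0.8 2.0
   vertex 2.0 0.0 2.6
   vertex 1.4 0.4 2.4
  endloop
 endfacet
 facet normal 0.876 -0.068 -0.478
  outer loop
   vertex 2.6 0.8 2.0
   vertex 2.6 3.6 1.6
   vertex 3.8 2.2 4.0
  endloop
 endfacet
 facet normal 0.785 -0.618 -0.039
  outer loop
   vertex 2.6 0.8 2.0
   vertex 3.8 2.2 4.0
   vertex 2.0 0.0 2.6
  endloop
 endfacet
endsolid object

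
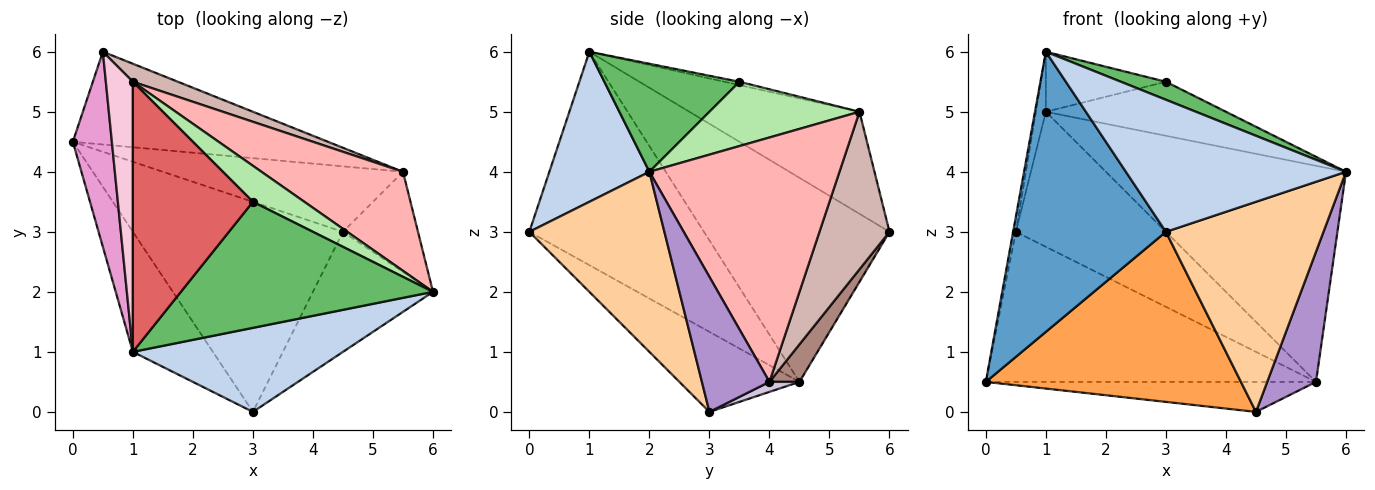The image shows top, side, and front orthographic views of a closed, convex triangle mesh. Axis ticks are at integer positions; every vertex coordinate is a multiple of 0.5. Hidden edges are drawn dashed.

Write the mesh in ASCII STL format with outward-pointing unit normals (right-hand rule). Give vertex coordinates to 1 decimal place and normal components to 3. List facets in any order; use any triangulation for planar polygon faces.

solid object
 facet normal -0.724 -0.634 -0.272
  outer loop
   vertex 1.0 1.0 6.0
   vertex 0.0 4.5 0.5
   vertex 3.0 0.0 3.0
  endloop
 endfacet
 facet normal 0.358 -0.788 0.501
  outer loop
   vertex 1.0 1.0 6.0
   vertex 3.0 0.0 3.0
   vertex 6.0 2.0 4.0
  endloop
 endfacet
 facet normal -0.284 -0.603 -0.745
  outer loop
   vertex 4.5 3.0 0.0
   vertex 3.0 0.0 3.0
   vertex 0.0 4.5 0.5
  endloop
 endfacet
 facet normal 0.597 -0.697 -0.398
  outer loop
   vertex 4.5 3.0 0.0
   vertex 6.0 2.0 4.0
   vertex 3.0 0.0 3.0
  endloop
 endfacet
 facet normal 0.391 -0.130 0.911
  outer loop
   vertex 3.0 3.5 5.5
   vertex 1.0 1.0 6.0
   vertex 6.0 2.0 4.0
  endloop
 endfacet
 facet normal 0.570 0.684 0.456
  outer loop
   vertex 3.0 3.5 5.5
   vertex 6.0 2.0 4.0
   vertex 1.0 5.5 5.0
  endloop
 endfacet
 facet normal -0.027 0.217 0.976
  outer loop
   vertex 3.0 3.5 5.5
   vertex 1.0 5.5 5.0
   vertex 1.0 1.0 6.0
  endloop
 endfacet
 facet normal 0.584 0.738 0.338
  outer loop
   vertex 5.5 4.0 0.5
   vertex 1.0 5.5 5.0
   vertex 6.0 2.0 4.0
  endloop
 endfacet
 facet normal 0.739 -0.534 -0.411
  outer loop
   vertex 5.5 4.0 0.5
   vertex 6.0 2.0 4.0
   vertex 4.5 3.0 0.0
  endloop
 endfacet
 facet normal 0.038 0.416 -0.908
  outer loop
   vertex 5.5 4.0 0.5
   vertex 4.5 3.0 0.0
   vertex 0.0 4.5 0.5
  endloop
 endfacet
 facet normal 0.077 0.848 -0.524
  outer loop
   vertex 0.5 6.0 3.0
   vertex 5.5 4.0 0.5
   vertex 0.0 4.5 0.5
  endloop
 endfacet
 facet normal 0.420 0.900 0.120
  outer loop
   vertex 0.5 6.0 3.0
   vertex 1.0 5.5 5.0
   vertex 5.5 4.0 0.5
  endloop
 endfacet
 facet normal -0.982 0.014 0.188
  outer loop
   vertex 0.5 6.0 3.0
   vertex 0.0 4.5 0.5
   vertex 1.0 1.0 6.0
  endloop
 endfacet
 facet normal -0.965 0.057 0.255
  outer loop
   vertex 0.5 6.0 3.0
   vertex 1.0 1.0 6.0
   vertex 1.0 5.5 5.0
  endloop
 endfacet
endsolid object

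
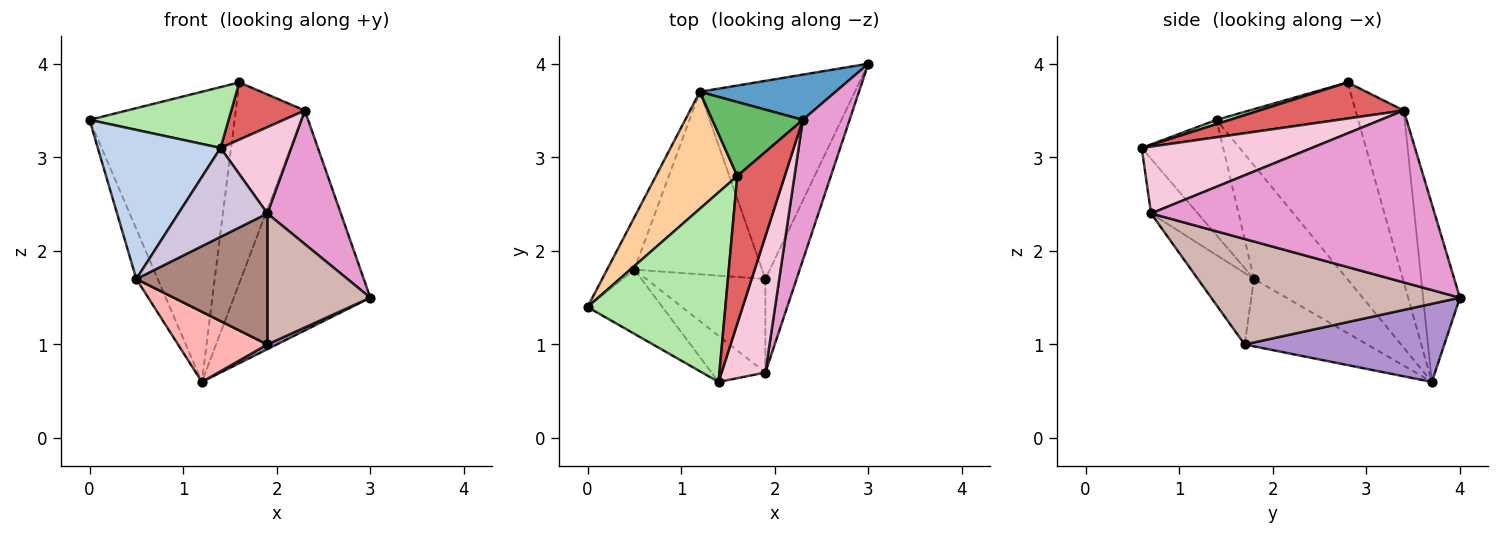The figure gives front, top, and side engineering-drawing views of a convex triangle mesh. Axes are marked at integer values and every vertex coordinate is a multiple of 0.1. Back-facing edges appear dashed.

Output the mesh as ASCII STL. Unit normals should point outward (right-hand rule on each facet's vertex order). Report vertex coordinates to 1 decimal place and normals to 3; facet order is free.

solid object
 facet normal -0.255 0.947 0.195
  outer loop
   vertex 2.3 3.4 3.5
   vertex 3.0 4.0 1.5
   vertex 1.2 3.7 0.6
  endloop
 endfacet
 facet normal -0.521 -0.784 -0.338
  outer loop
   vertex 0.5 1.8 1.7
   vertex 1.4 0.6 3.1
   vertex 0.0 1.4 3.4
  endloop
 endfacet
 facet normal -0.949 0.218 -0.228
  outer loop
   vertex 0.5 1.8 1.7
   vertex 0.0 1.4 3.4
   vertex 1.2 3.7 0.6
  endloop
 endfacet
 facet normal -0.671 0.688 0.277
  outer loop
   vertex 1.6 2.8 3.8
   vertex 1.2 3.7 0.6
   vertex 0.0 1.4 3.4
  endloop
 endfacet
 facet normal -0.549 0.785 0.289
  outer loop
   vertex 1.6 2.8 3.8
   vertex 2.3 3.4 3.5
   vertex 1.2 3.7 0.6
  endloop
 endfacet
 facet normal 0.029 -0.305 0.952
  outer loop
   vertex 1.6 2.8 3.8
   vertex 0.0 1.4 3.4
   vertex 1.4 0.6 3.1
  endloop
 endfacet
 facet normal 0.579 -0.295 0.761
  outer loop
   vertex 1.6 2.8 3.8
   vertex 1.4 0.6 3.1
   vertex 2.3 3.4 3.5
  endloop
 endfacet
 facet normal -0.442 -0.322 -0.837
  outer loop
   vertex 1.9 1.7 1.0
   vertex 0.5 1.8 1.7
   vertex 1.2 3.7 0.6
  endloop
 endfacet
 facet normal 0.450 -0.021 -0.893
  outer loop
   vertex 1.9 1.7 1.0
   vertex 1.2 3.7 0.6
   vertex 3.0 4.0 1.5
  endloop
 endfacet
 facet normal -0.423 -0.804 -0.417
  outer loop
   vertex 1.9 0.7 2.4
   vertex 1.4 0.6 3.1
   vertex 0.5 1.8 1.7
  endloop
 endfacet
 facet normal -0.329 -0.768 -0.549
  outer loop
   vertex 1.9 0.7 2.4
   vertex 0.5 1.8 1.7
   vertex 1.9 1.7 1.0
  endloop
 endfacet
 facet normal 0.891 -0.369 -0.264
  outer loop
   vertex 1.9 0.7 2.4
   vertex 1.9 1.7 1.0
   vertex 3.0 4.0 1.5
  endloop
 endfacet
 facet normal 0.936 -0.243 0.255
  outer loop
   vertex 1.9 0.7 2.4
   vertex 3.0 4.0 1.5
   vertex 2.3 3.4 3.5
  endloop
 endfacet
 facet normal 0.790 -0.328 0.518
  outer loop
   vertex 1.9 0.7 2.4
   vertex 2.3 3.4 3.5
   vertex 1.4 0.6 3.1
  endloop
 endfacet
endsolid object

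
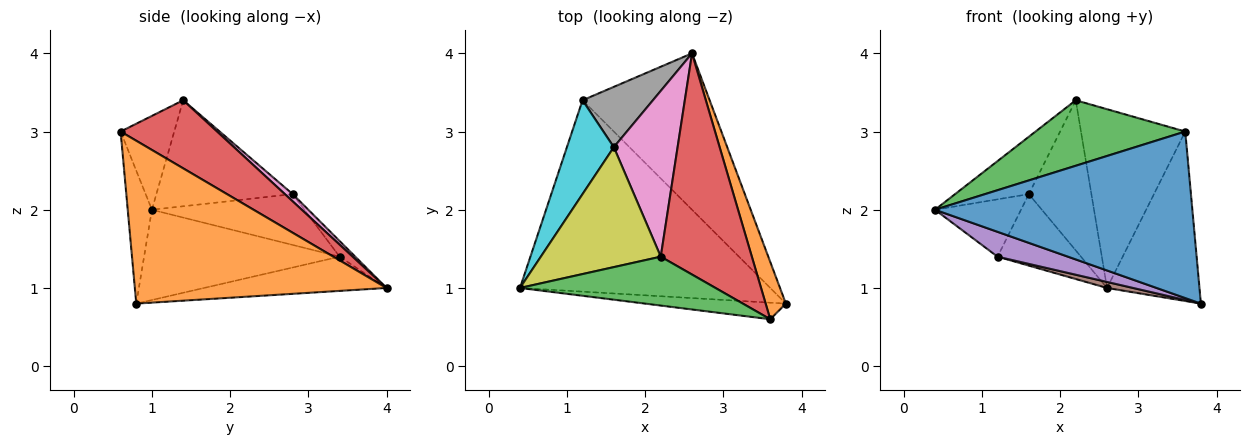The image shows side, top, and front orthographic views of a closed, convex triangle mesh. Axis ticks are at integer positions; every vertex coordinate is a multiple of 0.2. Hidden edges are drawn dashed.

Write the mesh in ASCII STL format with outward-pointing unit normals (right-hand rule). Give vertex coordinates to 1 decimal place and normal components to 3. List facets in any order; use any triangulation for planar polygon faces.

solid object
 facet normal -0.093 -0.991 -0.099
  outer loop
   vertex 3.6 0.6 3.0
   vertex 0.4 1.0 2.0
   vertex 3.8 0.8 0.8
  endloop
 endfacet
 facet normal 0.932 0.342 0.116
  outer loop
   vertex 3.6 0.6 3.0
   vertex 3.8 0.8 0.8
   vertex 2.6 4.0 1.0
  endloop
 endfacet
 facet normal -0.276 -0.770 0.575
  outer loop
   vertex 2.2 1.4 3.4
   vertex 0.4 1.0 2.0
   vertex 3.6 0.6 3.0
  endloop
 endfacet
 facet normal 0.503 0.543 0.672
  outer loop
   vertex 2.2 1.4 3.4
   vertex 3.6 0.6 3.0
   vertex 2.6 4.0 1.0
  endloop
 endfacet
 facet normal -0.337 -0.121 -0.934
  outer loop
   vertex 1.2 3.4 1.4
   vertex 3.8 0.8 0.8
   vertex 0.4 1.0 2.0
  endloop
 endfacet
 facet normal -0.260 -0.037 -0.965
  outer loop
   vertex 1.2 3.4 1.4
   vertex 2.6 4.0 1.0
   vertex 3.8 0.8 0.8
  endloop
 endfacet
 facet normal 0.084 0.669 0.739
  outer loop
   vertex 1.6 2.8 2.2
   vertex 2.2 1.4 3.4
   vertex 2.6 4.0 1.0
  endloop
 endfacet
 facet normal -0.142 0.757 0.638
  outer loop
   vertex 1.6 2.8 2.2
   vertex 2.6 4.0 1.0
   vertex 1.2 3.4 1.4
  endloop
 endfacet
 facet normal -0.624 0.337 0.705
  outer loop
   vertex 1.6 2.8 2.2
   vertex 0.4 1.0 2.0
   vertex 2.2 1.4 3.4
  endloop
 endfacet
 facet normal -0.679 0.383 0.627
  outer loop
   vertex 1.6 2.8 2.2
   vertex 1.2 3.4 1.4
   vertex 0.4 1.0 2.0
  endloop
 endfacet
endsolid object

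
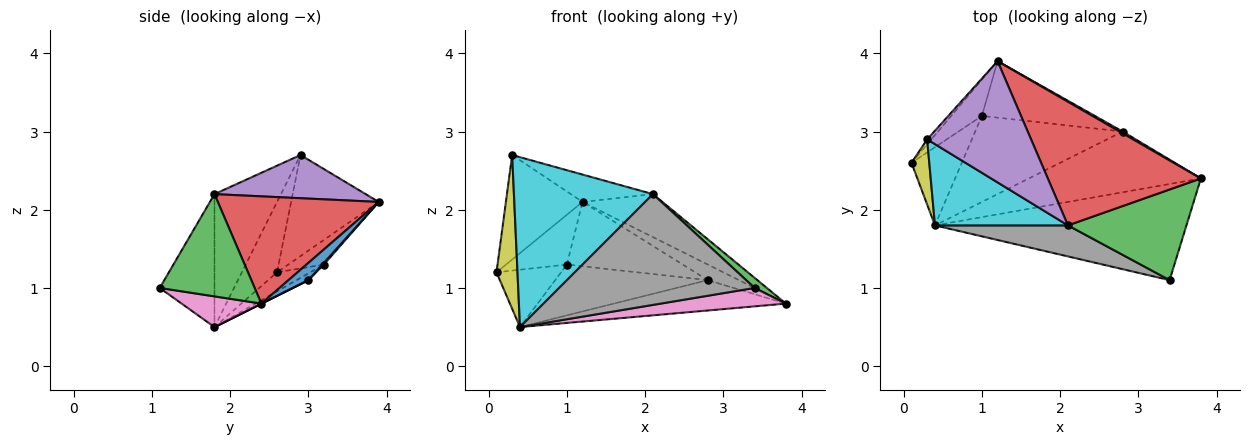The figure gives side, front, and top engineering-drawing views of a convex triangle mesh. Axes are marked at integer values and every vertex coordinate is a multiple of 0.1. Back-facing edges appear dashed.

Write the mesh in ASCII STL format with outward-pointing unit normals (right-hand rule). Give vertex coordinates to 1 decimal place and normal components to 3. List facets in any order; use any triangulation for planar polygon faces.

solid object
 facet normal -0.752 0.658 -0.031
  outer loop
   vertex 0.3 2.9 2.7
   vertex 1.2 3.9 2.1
   vertex 0.1 2.6 1.2
  endloop
 endfacet
 facet normal -0.428 0.731 -0.532
  outer loop
   vertex 1.0 3.2 1.3
   vertex 0.1 2.6 1.2
   vertex 1.2 3.9 2.1
  endloop
 endfacet
 facet normal 0.651 -0.084 0.754
  outer loop
   vertex 2.1 1.8 2.2
   vertex 3.4 1.1 1.0
   vertex 3.8 2.4 0.8
  endloop
 endfacet
 facet normal 0.552 0.274 0.788
  outer loop
   vertex 2.1 1.8 2.2
   vertex 3.8 2.4 0.8
   vertex 1.2 3.9 2.1
  endloop
 endfacet
 facet normal 0.376 0.204 0.904
  outer loop
   vertex 2.1 1.8 2.2
   vertex 1.2 3.9 2.1
   vertex 0.3 2.9 2.7
  endloop
 endfacet
 facet normal -0.291 0.566 -0.771
  outer loop
   vertex 0.4 1.8 0.5
   vertex 0.1 2.6 1.2
   vertex 1.0 3.2 1.3
  endloop
 endfacet
 facet normal 0.119 -0.187 -0.975
  outer loop
   vertex 0.4 1.8 0.5
   vertex 3.8 2.4 0.8
   vertex 3.4 1.1 1.0
  endloop
 endfacet
 facet normal -0.260 -0.930 0.260
  outer loop
   vertex 0.4 1.8 0.5
   vertex 3.4 1.1 1.0
   vertex 2.1 1.8 2.2
  endloop
 endfacet
 facet normal -0.839 -0.500 0.212
  outer loop
   vertex 0.4 1.8 0.5
   vertex 0.3 2.9 2.7
   vertex 0.1 2.6 1.2
  endloop
 endfacet
 facet normal -0.396 -0.828 0.396
  outer loop
   vertex 0.4 1.8 0.5
   vertex 2.1 1.8 2.2
   vertex 0.3 2.9 2.7
  endloop
 endfacet
 facet normal 0.533 0.840 0.097
  outer loop
   vertex 2.8 3.0 1.1
   vertex 1.2 3.9 2.1
   vertex 3.8 2.4 0.8
  endloop
 endfacet
 facet normal 0.010 0.751 -0.660
  outer loop
   vertex 2.8 3.0 1.1
   vertex 1.0 3.2 1.3
   vertex 1.2 3.9 2.1
  endloop
 endfacet
 facet normal 0.000 0.447 -0.894
  outer loop
   vertex 2.8 3.0 1.1
   vertex 3.8 2.4 0.8
   vertex 0.4 1.8 0.5
  endloop
 endfacet
 facet normal -0.039 0.508 -0.860
  outer loop
   vertex 2.8 3.0 1.1
   vertex 0.4 1.8 0.5
   vertex 1.0 3.2 1.3
  endloop
 endfacet
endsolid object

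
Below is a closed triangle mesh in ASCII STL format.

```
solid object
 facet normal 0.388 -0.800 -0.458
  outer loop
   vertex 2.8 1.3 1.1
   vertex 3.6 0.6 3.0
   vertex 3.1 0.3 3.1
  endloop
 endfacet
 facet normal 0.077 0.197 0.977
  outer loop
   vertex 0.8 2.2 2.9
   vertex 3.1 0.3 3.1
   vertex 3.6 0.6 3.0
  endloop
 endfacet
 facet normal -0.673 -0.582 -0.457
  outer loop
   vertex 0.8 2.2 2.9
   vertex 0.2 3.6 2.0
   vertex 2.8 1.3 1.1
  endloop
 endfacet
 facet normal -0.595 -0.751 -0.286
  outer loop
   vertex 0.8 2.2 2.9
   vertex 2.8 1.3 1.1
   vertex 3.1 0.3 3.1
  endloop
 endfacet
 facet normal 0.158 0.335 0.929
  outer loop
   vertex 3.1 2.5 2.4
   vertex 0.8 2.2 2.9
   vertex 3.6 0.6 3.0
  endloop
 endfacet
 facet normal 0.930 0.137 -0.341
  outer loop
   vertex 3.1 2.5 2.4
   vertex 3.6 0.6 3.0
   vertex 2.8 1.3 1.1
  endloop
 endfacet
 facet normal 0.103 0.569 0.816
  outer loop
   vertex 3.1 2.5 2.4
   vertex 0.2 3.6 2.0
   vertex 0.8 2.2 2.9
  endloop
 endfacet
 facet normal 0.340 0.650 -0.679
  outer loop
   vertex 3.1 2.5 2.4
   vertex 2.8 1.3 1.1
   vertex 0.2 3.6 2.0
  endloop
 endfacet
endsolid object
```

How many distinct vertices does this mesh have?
6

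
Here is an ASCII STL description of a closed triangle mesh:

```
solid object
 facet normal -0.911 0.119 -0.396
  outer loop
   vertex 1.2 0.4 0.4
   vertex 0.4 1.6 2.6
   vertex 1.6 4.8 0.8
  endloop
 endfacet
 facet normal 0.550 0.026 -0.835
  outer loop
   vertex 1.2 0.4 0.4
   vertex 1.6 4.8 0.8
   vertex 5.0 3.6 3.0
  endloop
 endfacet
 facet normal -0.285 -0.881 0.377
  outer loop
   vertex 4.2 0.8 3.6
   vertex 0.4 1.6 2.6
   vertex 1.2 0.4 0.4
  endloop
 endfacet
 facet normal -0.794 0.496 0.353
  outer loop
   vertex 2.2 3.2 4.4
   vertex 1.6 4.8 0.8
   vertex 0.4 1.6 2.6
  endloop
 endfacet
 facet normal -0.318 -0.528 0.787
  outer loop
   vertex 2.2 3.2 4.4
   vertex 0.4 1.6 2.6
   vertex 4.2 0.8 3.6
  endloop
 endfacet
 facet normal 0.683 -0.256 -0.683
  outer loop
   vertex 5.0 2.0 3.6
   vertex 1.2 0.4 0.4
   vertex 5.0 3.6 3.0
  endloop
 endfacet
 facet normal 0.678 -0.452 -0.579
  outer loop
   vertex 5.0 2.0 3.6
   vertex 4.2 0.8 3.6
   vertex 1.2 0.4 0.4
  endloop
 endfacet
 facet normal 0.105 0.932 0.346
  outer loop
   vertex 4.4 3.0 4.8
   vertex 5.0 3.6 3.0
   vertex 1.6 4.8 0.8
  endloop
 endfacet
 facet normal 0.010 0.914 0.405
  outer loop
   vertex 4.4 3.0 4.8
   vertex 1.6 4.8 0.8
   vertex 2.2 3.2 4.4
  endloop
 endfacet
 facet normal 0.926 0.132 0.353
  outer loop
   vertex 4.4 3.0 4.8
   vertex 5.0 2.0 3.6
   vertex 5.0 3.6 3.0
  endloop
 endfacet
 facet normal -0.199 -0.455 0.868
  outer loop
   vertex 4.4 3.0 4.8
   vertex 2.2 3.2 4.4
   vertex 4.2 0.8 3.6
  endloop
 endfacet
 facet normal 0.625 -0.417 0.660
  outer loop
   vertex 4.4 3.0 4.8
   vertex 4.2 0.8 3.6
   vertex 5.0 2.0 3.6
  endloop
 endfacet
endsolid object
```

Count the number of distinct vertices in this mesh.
8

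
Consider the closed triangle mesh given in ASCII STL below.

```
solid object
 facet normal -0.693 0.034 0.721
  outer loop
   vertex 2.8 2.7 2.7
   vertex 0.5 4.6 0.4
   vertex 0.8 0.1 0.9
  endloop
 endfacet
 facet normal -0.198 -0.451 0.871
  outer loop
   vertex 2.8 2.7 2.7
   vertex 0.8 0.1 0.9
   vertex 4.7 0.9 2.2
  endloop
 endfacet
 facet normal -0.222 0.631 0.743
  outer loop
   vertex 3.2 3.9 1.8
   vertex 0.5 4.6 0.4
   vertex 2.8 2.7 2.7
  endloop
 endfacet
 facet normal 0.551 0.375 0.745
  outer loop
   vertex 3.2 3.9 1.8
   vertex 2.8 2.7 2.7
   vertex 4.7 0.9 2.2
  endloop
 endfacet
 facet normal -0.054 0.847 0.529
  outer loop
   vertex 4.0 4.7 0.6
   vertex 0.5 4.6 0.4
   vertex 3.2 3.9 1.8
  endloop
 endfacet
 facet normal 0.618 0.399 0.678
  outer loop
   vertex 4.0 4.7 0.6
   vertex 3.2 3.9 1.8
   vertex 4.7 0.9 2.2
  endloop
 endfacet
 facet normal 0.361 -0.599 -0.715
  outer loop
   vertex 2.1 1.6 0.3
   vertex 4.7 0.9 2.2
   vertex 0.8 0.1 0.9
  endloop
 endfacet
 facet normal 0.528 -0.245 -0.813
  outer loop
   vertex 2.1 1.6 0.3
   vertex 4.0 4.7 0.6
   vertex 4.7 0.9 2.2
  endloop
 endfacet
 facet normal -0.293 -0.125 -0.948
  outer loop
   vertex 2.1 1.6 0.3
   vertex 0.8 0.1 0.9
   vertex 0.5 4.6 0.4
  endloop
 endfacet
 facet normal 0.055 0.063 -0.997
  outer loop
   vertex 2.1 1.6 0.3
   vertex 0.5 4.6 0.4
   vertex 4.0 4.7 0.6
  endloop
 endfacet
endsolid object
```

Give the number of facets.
10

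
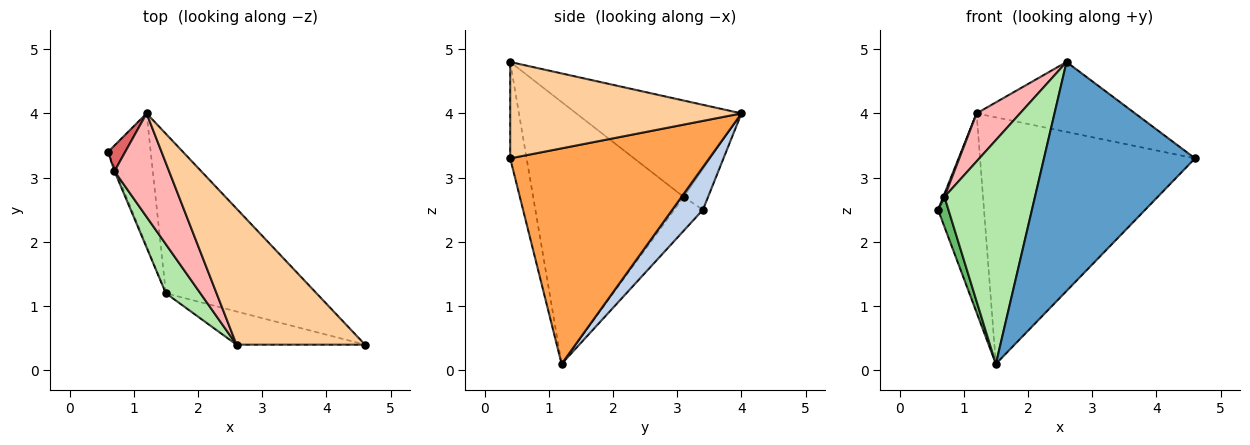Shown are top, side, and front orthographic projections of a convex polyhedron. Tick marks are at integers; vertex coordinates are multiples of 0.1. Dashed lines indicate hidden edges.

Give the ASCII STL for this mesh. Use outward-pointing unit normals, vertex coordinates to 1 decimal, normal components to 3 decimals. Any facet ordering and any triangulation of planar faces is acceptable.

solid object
 facet normal -0.107 -0.984 -0.142
  outer loop
   vertex 2.6 0.4 4.8
   vertex 1.5 1.2 0.1
   vertex 4.6 0.4 3.3
  endloop
 endfacet
 facet normal 0.485 0.728 -0.485
  outer loop
   vertex 1.2 4.0 4.0
   vertex 1.5 1.2 0.1
   vertex 0.6 3.4 2.5
  endloop
 endfacet
 facet normal 0.614 0.663 -0.429
  outer loop
   vertex 1.2 4.0 4.0
   vertex 4.6 0.4 3.3
   vertex 1.5 1.2 0.1
  endloop
 endfacet
 facet normal 0.555 0.380 0.740
  outer loop
   vertex 1.2 4.0 4.0
   vertex 2.6 0.4 4.8
   vertex 4.6 0.4 3.3
  endloop
 endfacet
 facet normal -0.939 -0.340 -0.040
  outer loop
   vertex 0.7 3.1 2.7
   vertex 0.6 3.4 2.5
   vertex 1.5 1.2 0.1
  endloop
 endfacet
 facet normal -0.852 -0.512 0.112
  outer loop
   vertex 0.7 3.1 2.7
   vertex 1.5 1.2 0.1
   vertex 2.6 0.4 4.8
  endloop
 endfacet
 facet normal -0.921 -0.048 0.388
  outer loop
   vertex 0.7 3.1 2.7
   vertex 1.2 4.0 4.0
   vertex 0.6 3.4 2.5
  endloop
 endfacet
 facet normal -0.848 -0.223 0.481
  outer loop
   vertex 0.7 3.1 2.7
   vertex 2.6 0.4 4.8
   vertex 1.2 4.0 4.0
  endloop
 endfacet
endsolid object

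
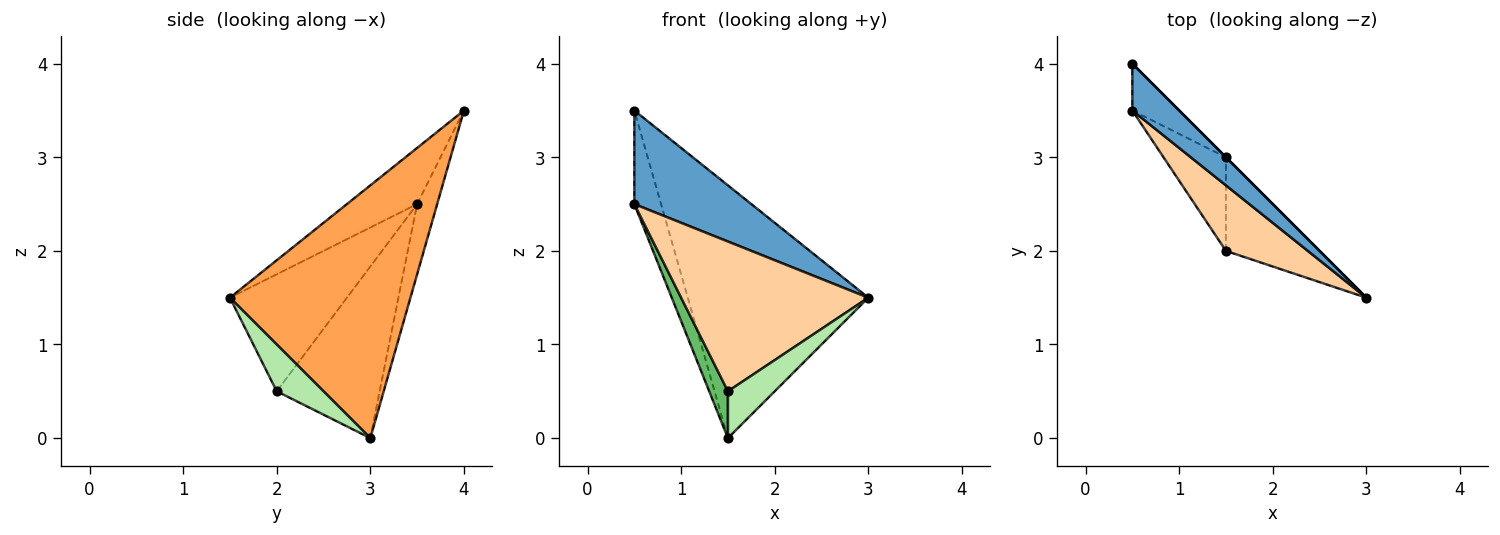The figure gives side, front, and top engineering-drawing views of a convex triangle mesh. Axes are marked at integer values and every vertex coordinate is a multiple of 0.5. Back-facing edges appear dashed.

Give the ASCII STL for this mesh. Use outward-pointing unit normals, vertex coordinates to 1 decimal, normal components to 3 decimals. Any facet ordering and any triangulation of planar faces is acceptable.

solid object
 facet normal -0.473 -0.788 0.394
  outer loop
   vertex 0.5 4.0 3.5
   vertex 0.5 3.5 2.5
   vertex 3.0 1.5 1.5
  endloop
 endfacet
 facet normal -0.557 0.743 -0.371
  outer loop
   vertex 1.5 3.0 0.0
   vertex 0.5 3.5 2.5
   vertex 0.5 4.0 3.5
  endloop
 endfacet
 facet normal 0.707 0.707 0.000
  outer loop
   vertex 1.5 3.0 0.0
   vertex 0.5 4.0 3.5
   vertex 3.0 1.5 1.5
  endloop
 endfacet
 facet normal -0.497 -0.795 0.348
  outer loop
   vertex 1.5 2.0 0.5
   vertex 3.0 1.5 1.5
   vertex 0.5 3.5 2.5
  endloop
 endfacet
 facet normal -0.926 -0.168 -0.337
  outer loop
   vertex 1.5 2.0 0.5
   vertex 0.5 3.5 2.5
   vertex 1.5 3.0 0.0
  endloop
 endfacet
 facet normal 0.408 -0.408 -0.816
  outer loop
   vertex 1.5 2.0 0.5
   vertex 1.5 3.0 0.0
   vertex 3.0 1.5 1.5
  endloop
 endfacet
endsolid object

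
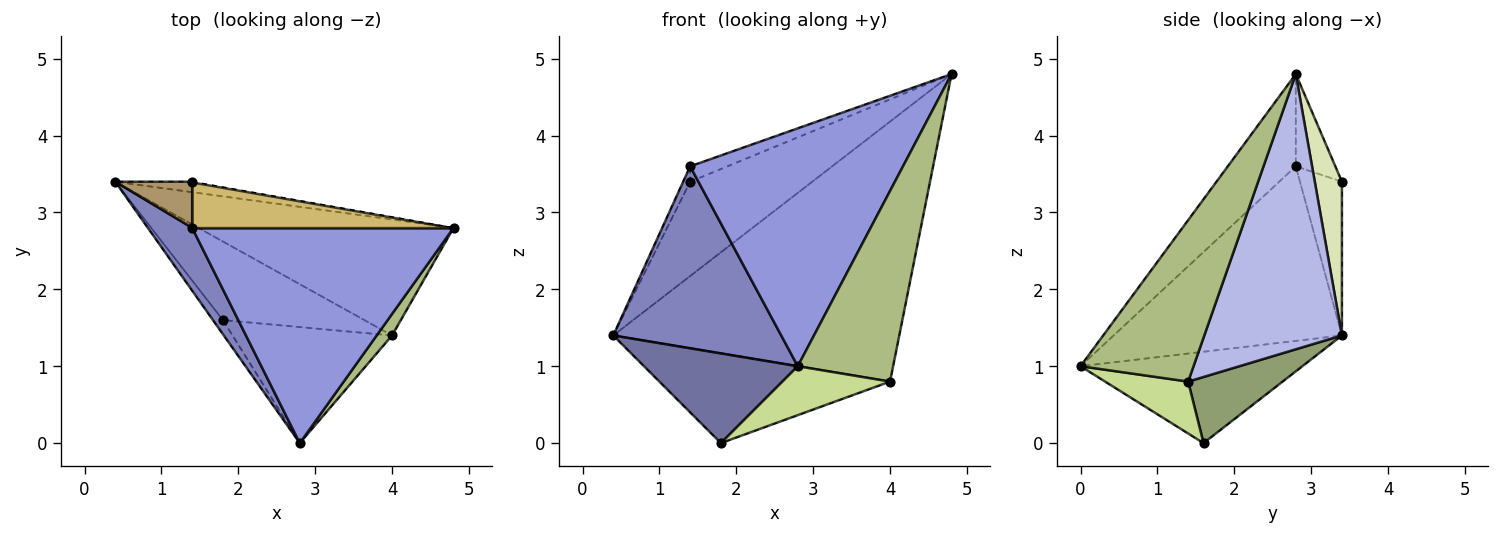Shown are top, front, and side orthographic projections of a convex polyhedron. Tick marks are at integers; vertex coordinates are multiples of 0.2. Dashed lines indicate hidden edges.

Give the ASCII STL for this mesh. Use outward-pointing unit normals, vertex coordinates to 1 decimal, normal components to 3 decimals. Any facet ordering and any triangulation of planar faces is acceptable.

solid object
 facet normal -0.819 -0.567 -0.089
  outer loop
   vertex 1.8 1.6 0.0
   vertex 2.8 0.0 1.0
   vertex 0.4 3.4 1.4
  endloop
 endfacet
 facet normal -0.789 -0.581 0.200
  outer loop
   vertex 1.4 2.8 3.6
   vertex 0.4 3.4 1.4
   vertex 2.8 0.0 1.0
  endloop
 endfacet
 facet normal -0.230 -0.722 0.653
  outer loop
   vertex 1.4 2.8 3.6
   vertex 2.8 0.0 1.0
   vertex 4.8 2.8 4.8
  endloop
 endfacet
 facet normal 0.402 0.836 -0.373
  outer loop
   vertex 4.0 1.4 0.8
   vertex 0.4 3.4 1.4
   vertex 4.8 2.8 4.8
  endloop
 endfacet
 facet normal 0.294 0.719 -0.630
  outer loop
   vertex 4.0 1.4 0.8
   vertex 1.8 1.6 0.0
   vertex 0.4 3.4 1.4
  endloop
 endfacet
 facet normal 0.762 -0.643 0.073
  outer loop
   vertex 4.0 1.4 0.8
   vertex 4.8 2.8 4.8
   vertex 2.8 0.0 1.0
  endloop
 endfacet
 facet normal 0.287 -0.372 -0.883
  outer loop
   vertex 4.0 1.4 0.8
   vertex 2.8 0.0 1.0
   vertex 1.8 1.6 0.0
  endloop
 endfacet
 facet normal 0.216 0.970 -0.108
  outer loop
   vertex 1.4 3.4 3.4
   vertex 4.8 2.8 4.8
   vertex 0.4 3.4 1.4
  endloop
 endfacet
 facet normal -0.885 0.147 0.442
  outer loop
   vertex 1.4 3.4 3.4
   vertex 0.4 3.4 1.4
   vertex 1.4 2.8 3.6
  endloop
 endfacet
 facet normal -0.318 0.300 0.900
  outer loop
   vertex 1.4 3.4 3.4
   vertex 1.4 2.8 3.6
   vertex 4.8 2.8 4.8
  endloop
 endfacet
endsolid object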